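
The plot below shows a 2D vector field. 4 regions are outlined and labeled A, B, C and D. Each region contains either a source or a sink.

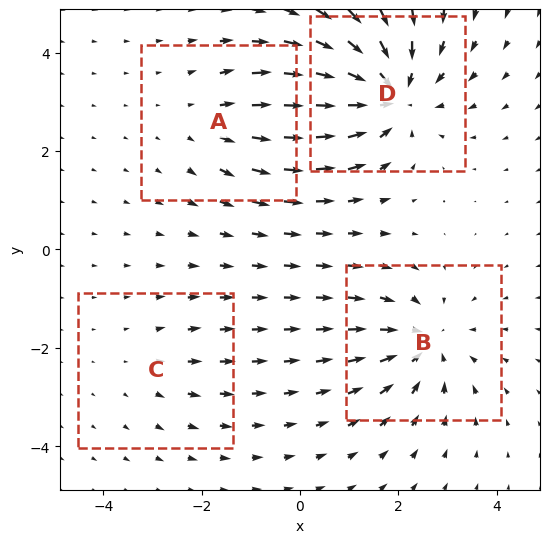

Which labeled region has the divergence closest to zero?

Divergence at each region's feature centre — A: about +3, B: about -4, C: about +2, D: about -6. Region C is closest to zero.

C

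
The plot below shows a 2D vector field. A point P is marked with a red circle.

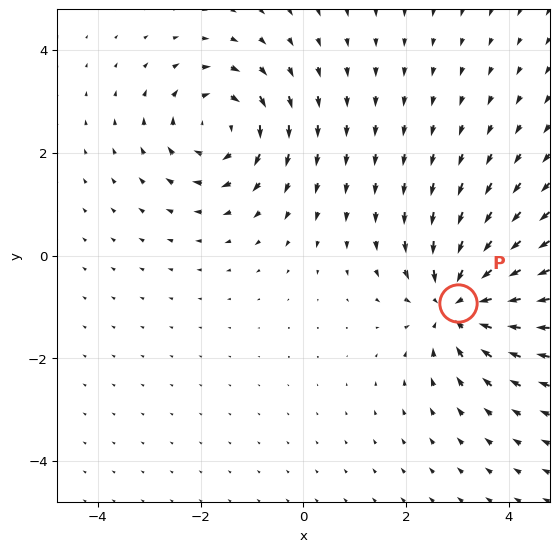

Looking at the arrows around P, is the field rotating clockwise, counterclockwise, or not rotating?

not rotating

Near P at (3.0, -0.9) the arrows show no circulation. The curl there is ≈0.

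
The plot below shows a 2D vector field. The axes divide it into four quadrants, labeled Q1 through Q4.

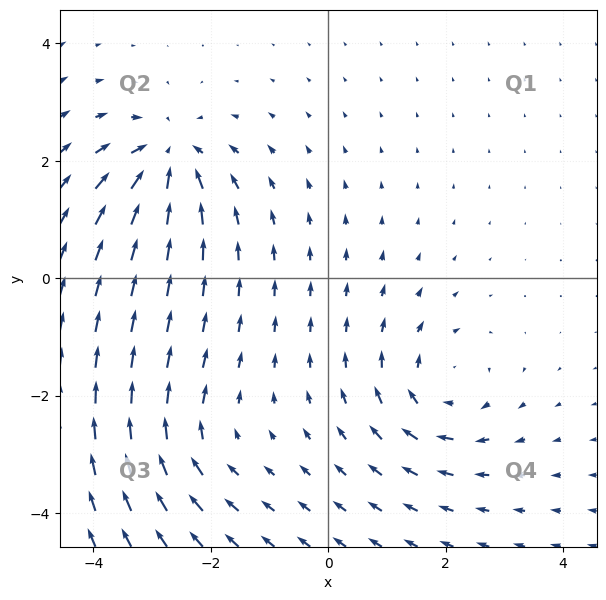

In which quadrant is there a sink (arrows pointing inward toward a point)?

The sink sits at approximately (-2.7, 2.0), which lies in quadrant Q2. The divergence there is about -6, negative as expected for a sink.

Q2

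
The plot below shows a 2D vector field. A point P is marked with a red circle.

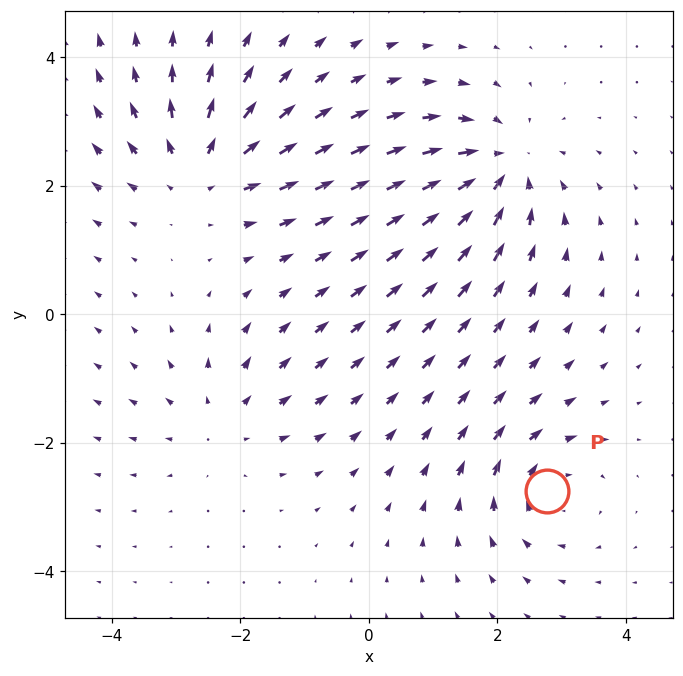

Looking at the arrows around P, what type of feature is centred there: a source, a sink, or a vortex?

vortex

At P (2.8, -2.8) the arrows circulate clockwise. Divergence ≈0, curl about -4 — near-zero divergence with nonzero curl is a vortex.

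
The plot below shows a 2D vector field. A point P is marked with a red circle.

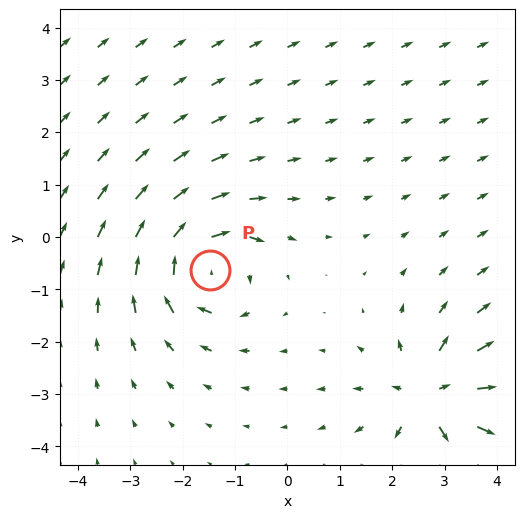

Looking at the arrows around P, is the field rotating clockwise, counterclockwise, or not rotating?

Near P at (-1.5, -0.6) the arrows circulate clockwise. The curl (z-component) there is about -5; negative curl means clockwise rotation.

clockwise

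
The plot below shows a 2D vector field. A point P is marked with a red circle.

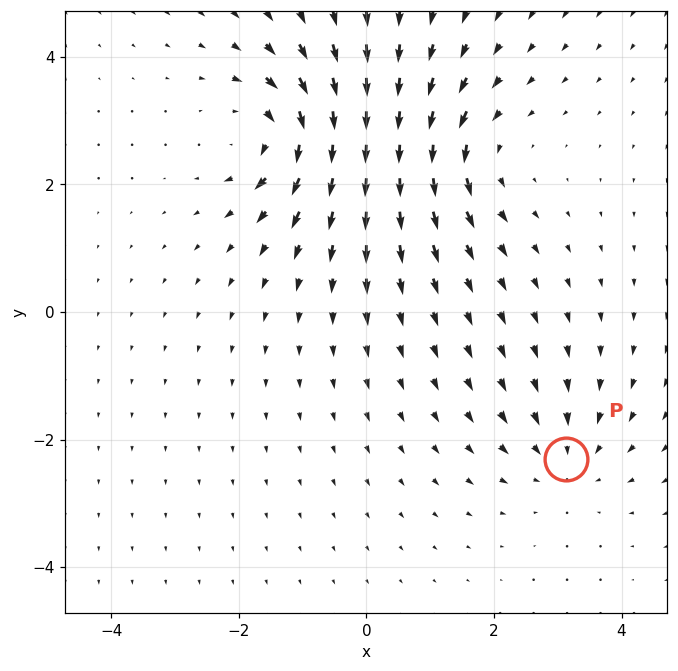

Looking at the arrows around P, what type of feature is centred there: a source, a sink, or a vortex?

sink

At P (3.1, -2.3) the arrows converge inward. Divergence about -3, curl ≈0 — negative divergence with near-zero curl is a sink.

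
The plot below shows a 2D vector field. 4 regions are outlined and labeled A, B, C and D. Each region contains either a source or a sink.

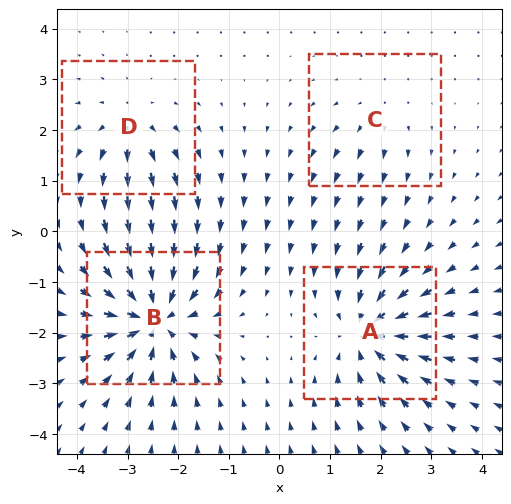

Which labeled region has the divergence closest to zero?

C

Divergence at each region's feature centre — A: about -7, B: about -8, C: about +3, D: about +4. Region C is closest to zero.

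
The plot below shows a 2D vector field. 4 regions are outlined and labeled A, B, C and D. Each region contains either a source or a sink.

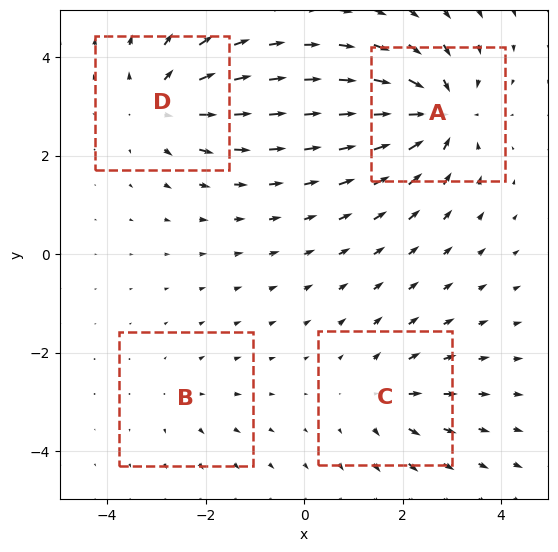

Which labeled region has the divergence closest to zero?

B

Divergence at each region's feature centre — A: about -7, B: about +2, C: about +4, D: about +5. Region B is closest to zero.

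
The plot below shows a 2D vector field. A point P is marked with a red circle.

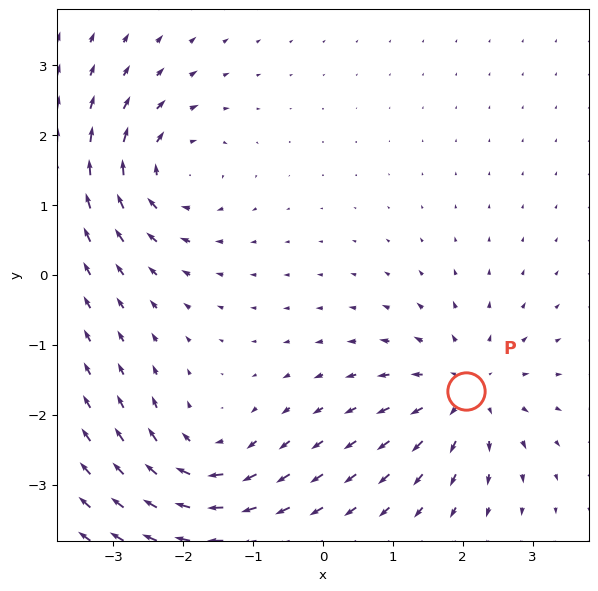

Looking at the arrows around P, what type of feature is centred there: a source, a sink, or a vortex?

source

At P (2.0, -1.7) the arrows spread outward. Divergence about +5, curl ≈0 — positive divergence with near-zero curl is a source.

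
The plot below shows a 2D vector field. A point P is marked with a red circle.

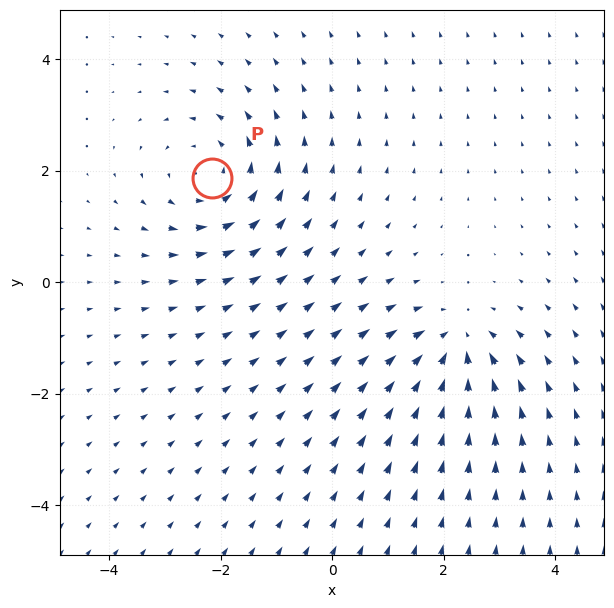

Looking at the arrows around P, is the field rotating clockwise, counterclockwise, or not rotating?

Near P at (-2.2, 1.9) the arrows circulate counterclockwise. The curl (z-component) there is about +4; positive curl means counterclockwise rotation.

counterclockwise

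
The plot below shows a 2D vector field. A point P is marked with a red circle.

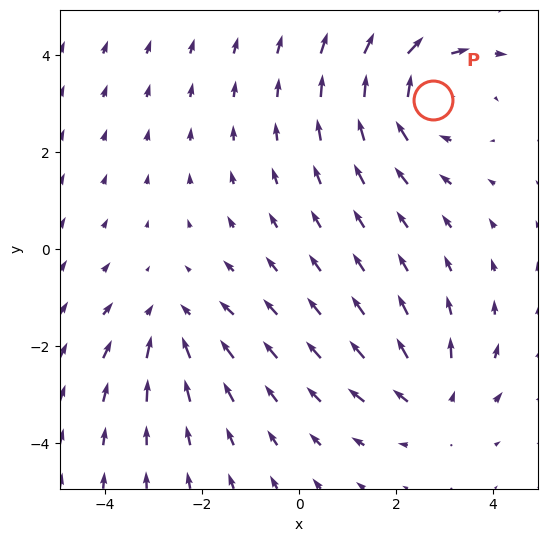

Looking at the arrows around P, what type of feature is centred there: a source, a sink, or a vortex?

vortex

At P (2.8, 3.1) the arrows circulate clockwise. Divergence ≈0, curl about -3 — near-zero divergence with nonzero curl is a vortex.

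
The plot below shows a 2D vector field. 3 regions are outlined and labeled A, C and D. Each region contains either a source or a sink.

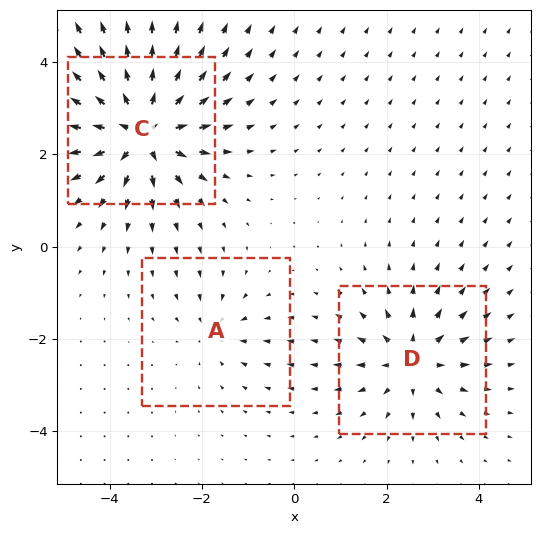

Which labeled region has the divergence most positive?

Divergence at each region's feature centre — A: about -2, C: about +6, D: about +4. Region C is most positive.

C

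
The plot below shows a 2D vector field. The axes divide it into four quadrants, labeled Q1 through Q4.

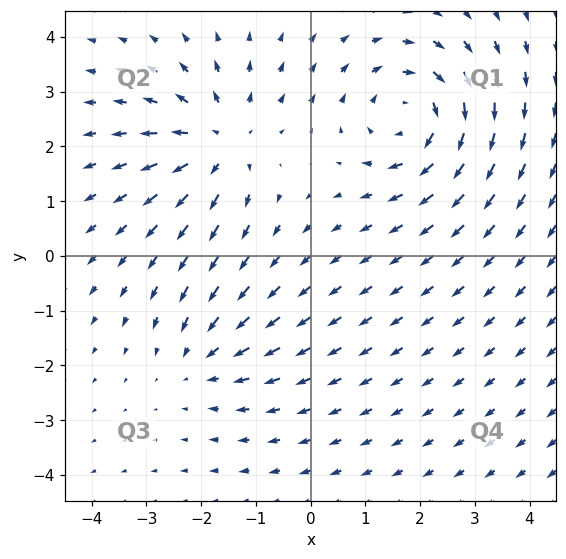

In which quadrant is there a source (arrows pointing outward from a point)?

The source sits at approximately (-1.6, 2.1), which lies in quadrant Q2. The divergence there is about +4, positive as expected for a source.

Q2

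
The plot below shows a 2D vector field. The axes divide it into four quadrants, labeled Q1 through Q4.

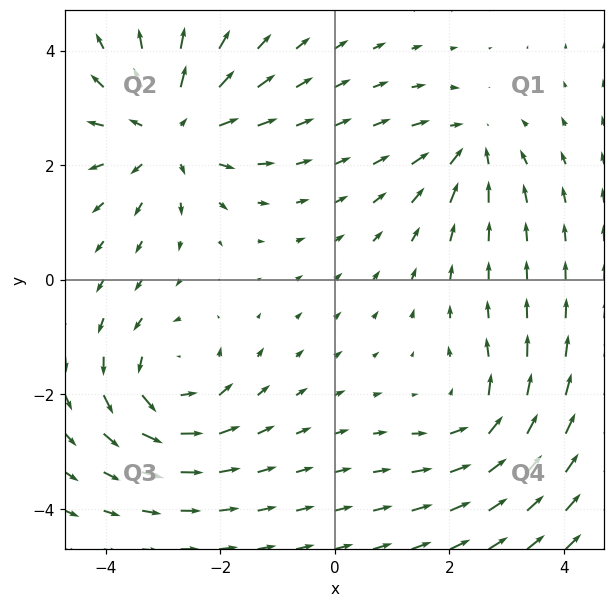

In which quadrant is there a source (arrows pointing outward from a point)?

Q2

The source sits at approximately (-2.9, 2.6), which lies in quadrant Q2. The divergence there is about +4, positive as expected for a source.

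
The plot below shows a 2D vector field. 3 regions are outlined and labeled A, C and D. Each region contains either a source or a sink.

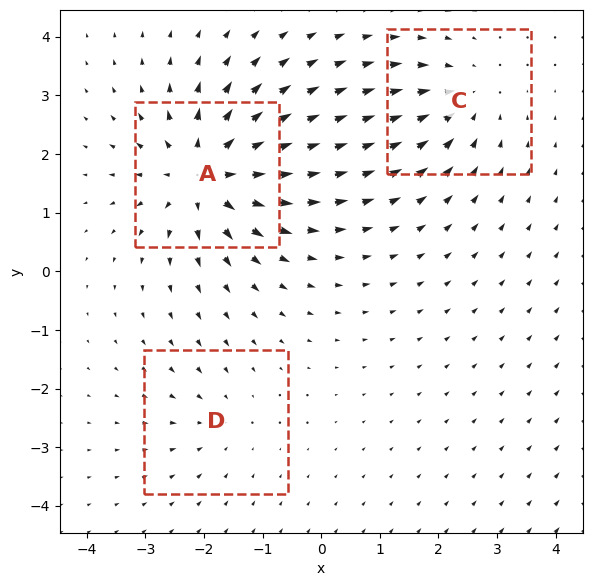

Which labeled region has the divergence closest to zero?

D

Divergence at each region's feature centre — A: about +6, C: about -3, D: about -2. Region D is closest to zero.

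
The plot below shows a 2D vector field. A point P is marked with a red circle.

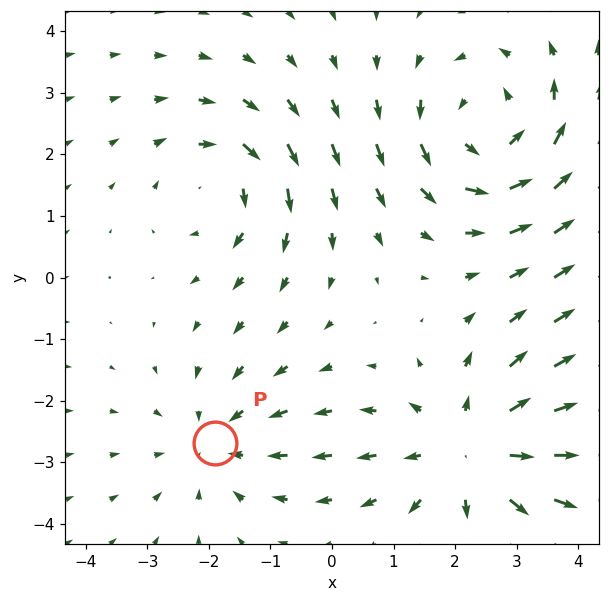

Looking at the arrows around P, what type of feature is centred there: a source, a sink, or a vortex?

sink

At P (-1.9, -2.7) the arrows converge inward. Divergence about -2, curl ≈0 — negative divergence with near-zero curl is a sink.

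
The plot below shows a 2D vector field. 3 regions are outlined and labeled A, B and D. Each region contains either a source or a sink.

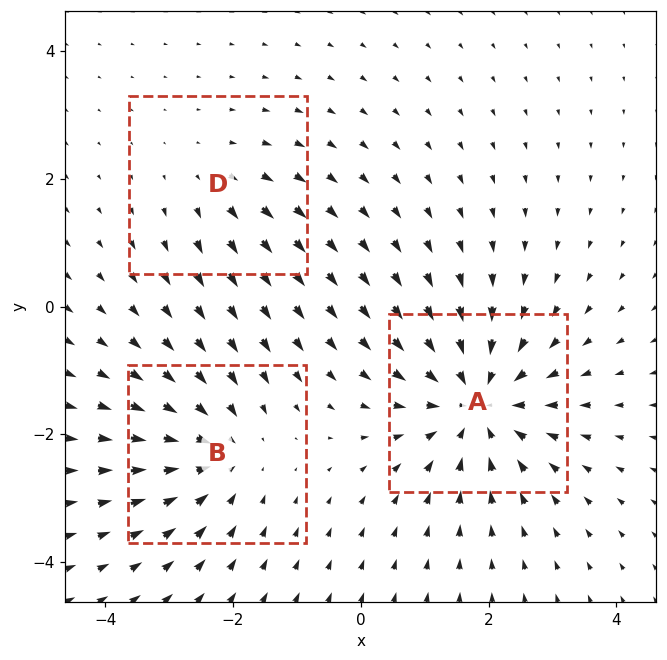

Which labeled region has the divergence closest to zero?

D

Divergence at each region's feature centre — A: about -4, B: about -3, D: about +2. Region D is closest to zero.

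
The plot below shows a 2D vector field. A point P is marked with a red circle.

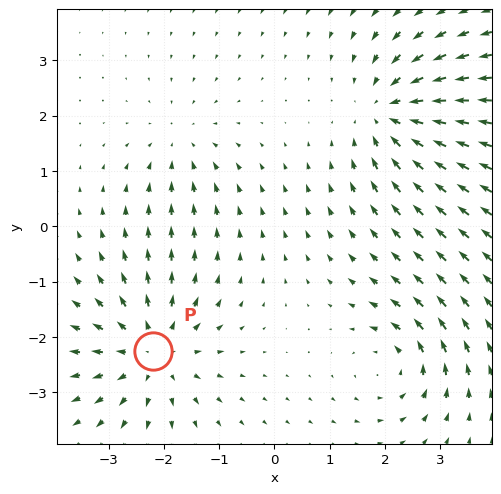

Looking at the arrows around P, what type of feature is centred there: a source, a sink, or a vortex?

source

At P (-2.2, -2.3) the arrows spread outward. Divergence about +5, curl ≈0 — positive divergence with near-zero curl is a source.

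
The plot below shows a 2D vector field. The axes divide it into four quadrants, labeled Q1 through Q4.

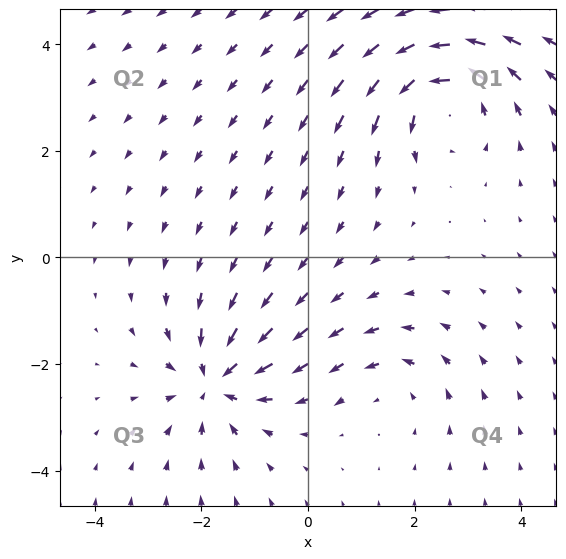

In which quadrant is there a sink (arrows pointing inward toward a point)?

The sink sits at approximately (-1.7, -2.3), which lies in quadrant Q3. The divergence there is about -5, negative as expected for a sink.

Q3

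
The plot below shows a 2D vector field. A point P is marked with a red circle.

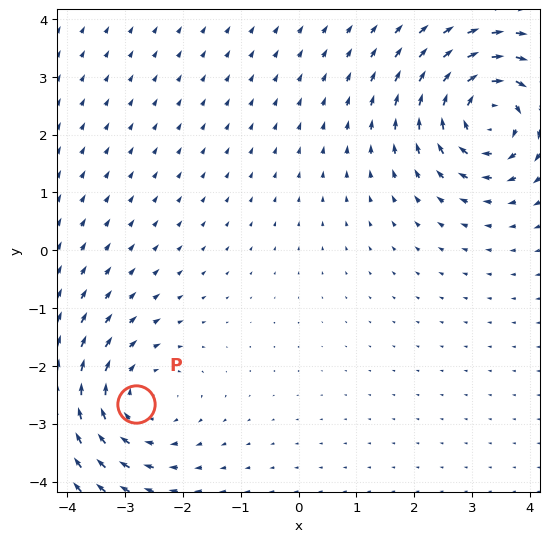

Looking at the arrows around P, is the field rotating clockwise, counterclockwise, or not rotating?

Near P at (-2.8, -2.7) the arrows circulate clockwise. The curl (z-component) there is about -3; negative curl means clockwise rotation.

clockwise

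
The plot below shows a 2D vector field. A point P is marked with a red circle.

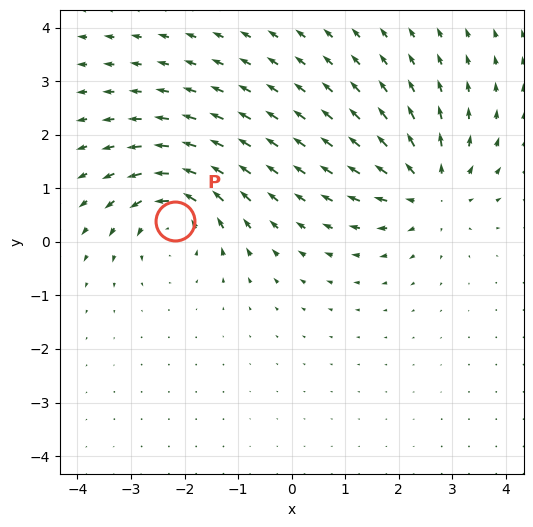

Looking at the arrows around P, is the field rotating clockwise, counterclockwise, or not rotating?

Near P at (-2.2, 0.4) the arrows circulate counterclockwise. The curl (z-component) there is about +6; positive curl means counterclockwise rotation.

counterclockwise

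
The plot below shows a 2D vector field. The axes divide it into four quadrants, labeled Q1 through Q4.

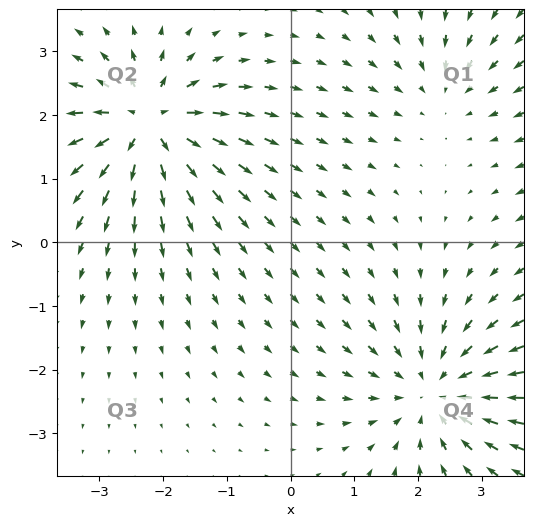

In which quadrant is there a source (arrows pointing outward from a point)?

Q2

The source sits at approximately (-2.2, 1.9), which lies in quadrant Q2. The divergence there is about +7, positive as expected for a source.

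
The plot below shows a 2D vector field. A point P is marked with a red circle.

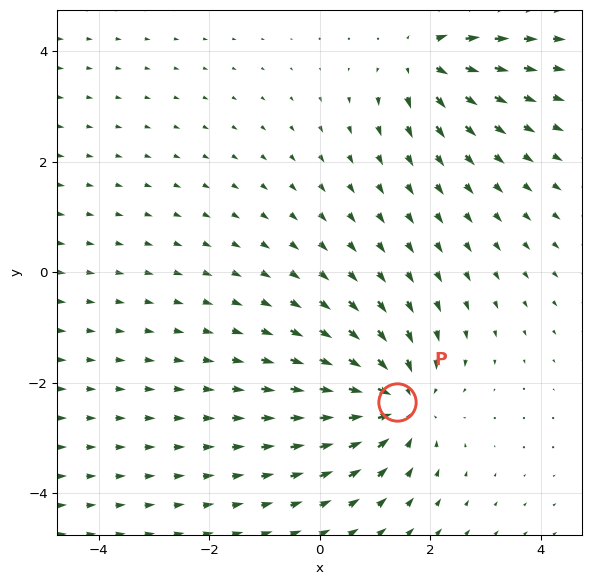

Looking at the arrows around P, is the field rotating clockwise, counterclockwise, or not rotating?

not rotating

Near P at (1.4, -2.4) the arrows show no circulation. The curl there is ≈0.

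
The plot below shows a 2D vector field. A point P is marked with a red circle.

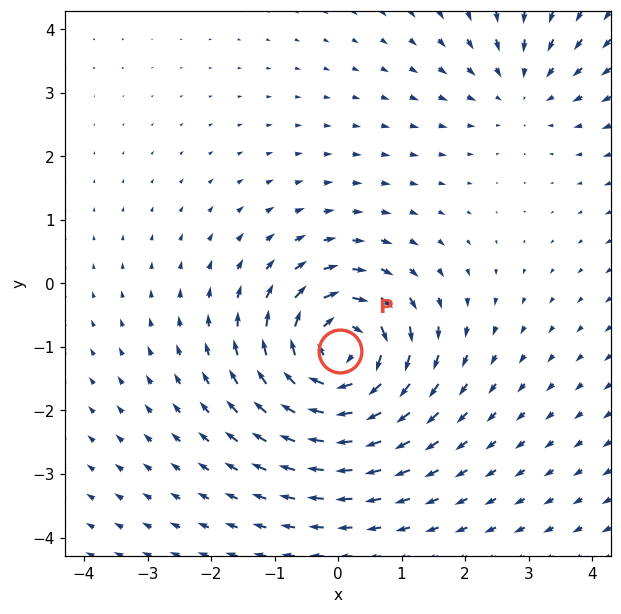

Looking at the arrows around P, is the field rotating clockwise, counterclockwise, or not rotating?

Near P at (0.0, -1.1) the arrows circulate clockwise. The curl (z-component) there is about -7; negative curl means clockwise rotation.

clockwise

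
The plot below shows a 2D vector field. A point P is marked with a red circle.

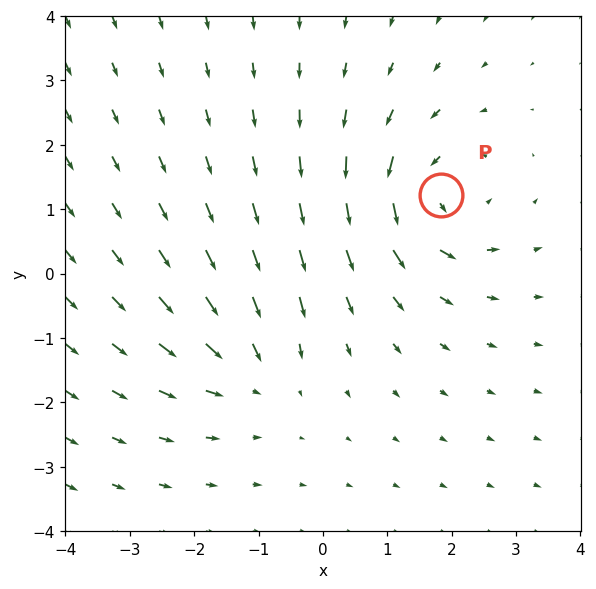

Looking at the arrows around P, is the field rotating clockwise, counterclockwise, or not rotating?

Near P at (1.8, 1.2) the arrows circulate counterclockwise. The curl (z-component) there is about +4; positive curl means counterclockwise rotation.

counterclockwise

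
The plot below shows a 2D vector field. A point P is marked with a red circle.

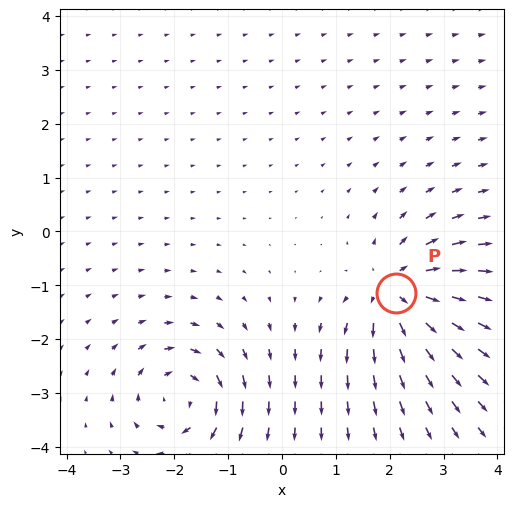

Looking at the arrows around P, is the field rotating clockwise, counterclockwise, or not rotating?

Near P at (2.1, -1.1) the arrows show no circulation. The curl there is ≈0.

not rotating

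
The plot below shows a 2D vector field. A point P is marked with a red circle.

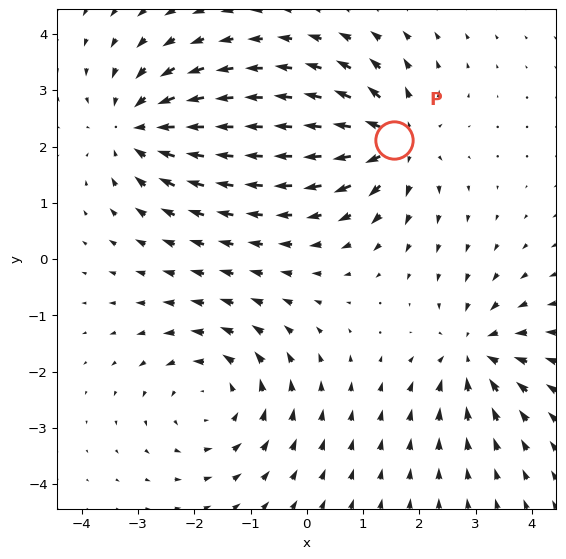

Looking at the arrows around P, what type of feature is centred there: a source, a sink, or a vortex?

At P (1.6, 2.1) the arrows spread outward. Divergence about +6, curl ≈0 — positive divergence with near-zero curl is a source.

source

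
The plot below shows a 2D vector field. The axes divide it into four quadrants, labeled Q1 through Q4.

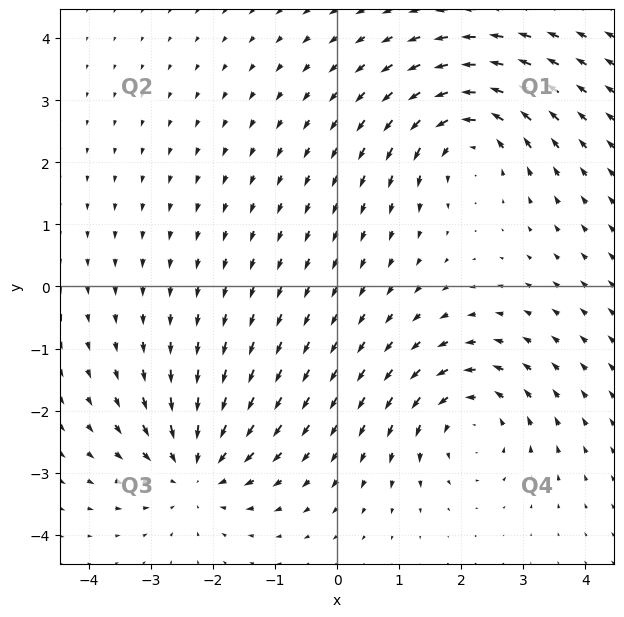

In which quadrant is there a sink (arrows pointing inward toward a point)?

Q3

The sink sits at approximately (-2.3, -3.0), which lies in quadrant Q3. The divergence there is about -4, negative as expected for a sink.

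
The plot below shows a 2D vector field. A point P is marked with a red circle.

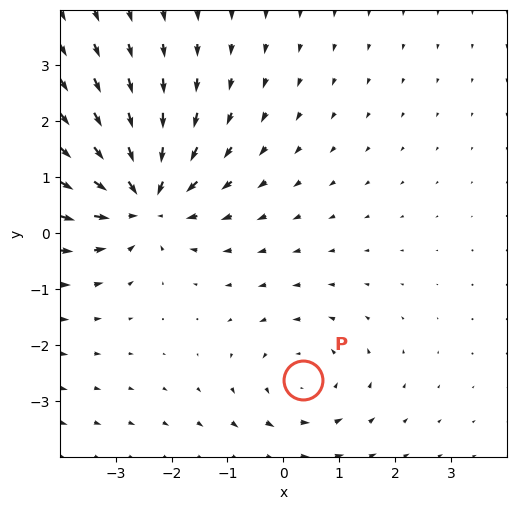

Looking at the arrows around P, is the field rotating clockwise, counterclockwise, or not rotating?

counterclockwise

Near P at (0.3, -2.6) the arrows circulate counterclockwise. The curl (z-component) there is about +3; positive curl means counterclockwise rotation.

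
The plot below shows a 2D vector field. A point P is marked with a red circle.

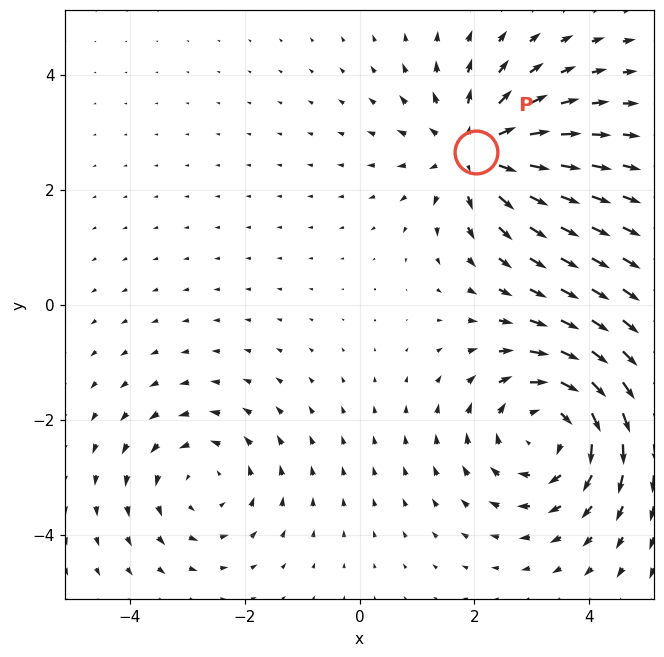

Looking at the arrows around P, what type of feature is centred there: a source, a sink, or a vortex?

At P (2.0, 2.7) the arrows spread outward. Divergence about +4, curl ≈0 — positive divergence with near-zero curl is a source.

source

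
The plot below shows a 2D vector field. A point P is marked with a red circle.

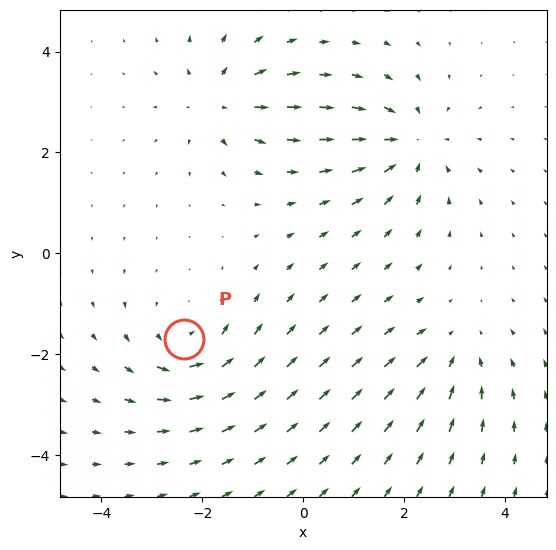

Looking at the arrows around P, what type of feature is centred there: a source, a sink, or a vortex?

vortex

At P (-2.4, -1.7) the arrows circulate counterclockwise. Divergence ≈0, curl about +5 — near-zero divergence with nonzero curl is a vortex.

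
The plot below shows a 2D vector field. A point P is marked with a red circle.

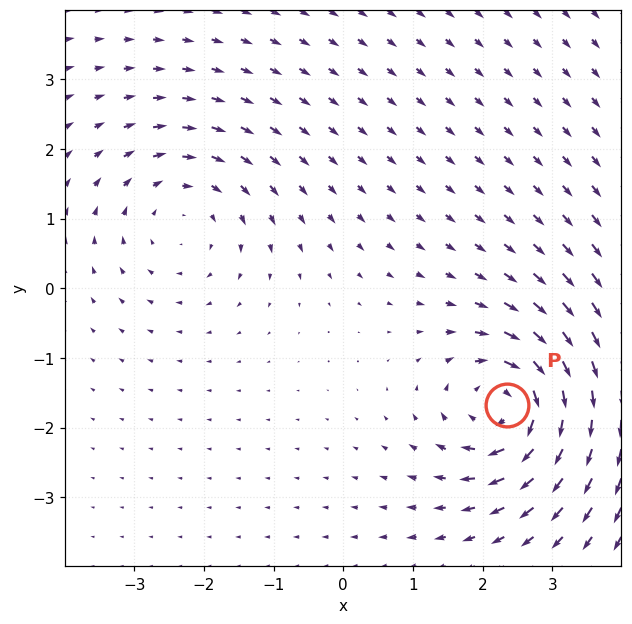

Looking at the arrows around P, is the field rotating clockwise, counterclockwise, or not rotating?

clockwise

Near P at (2.4, -1.7) the arrows circulate clockwise. The curl (z-component) there is about -7; negative curl means clockwise rotation.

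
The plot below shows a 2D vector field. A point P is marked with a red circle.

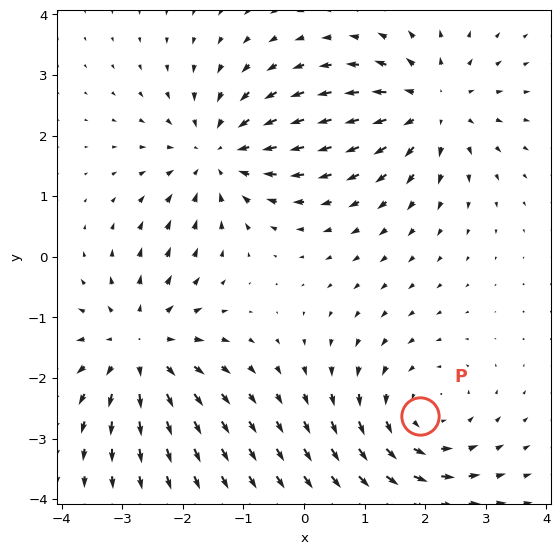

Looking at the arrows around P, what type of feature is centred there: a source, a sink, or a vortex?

vortex

At P (1.9, -2.6) the arrows circulate counterclockwise. Divergence ≈0, curl about +3 — near-zero divergence with nonzero curl is a vortex.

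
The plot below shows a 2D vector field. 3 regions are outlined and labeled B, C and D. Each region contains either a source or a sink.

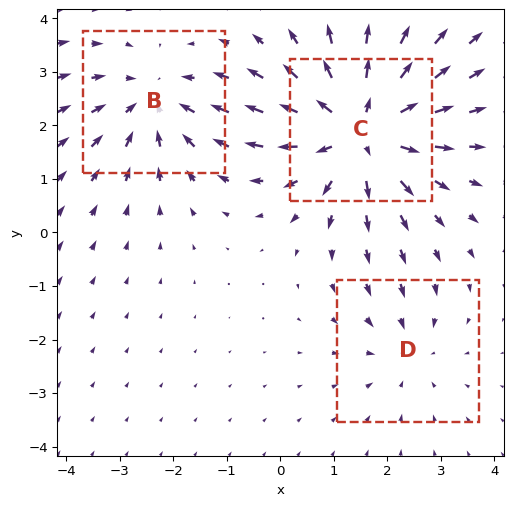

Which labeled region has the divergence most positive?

C

Divergence at each region's feature centre — B: about -3, C: about +5, D: about -2. Region C is most positive.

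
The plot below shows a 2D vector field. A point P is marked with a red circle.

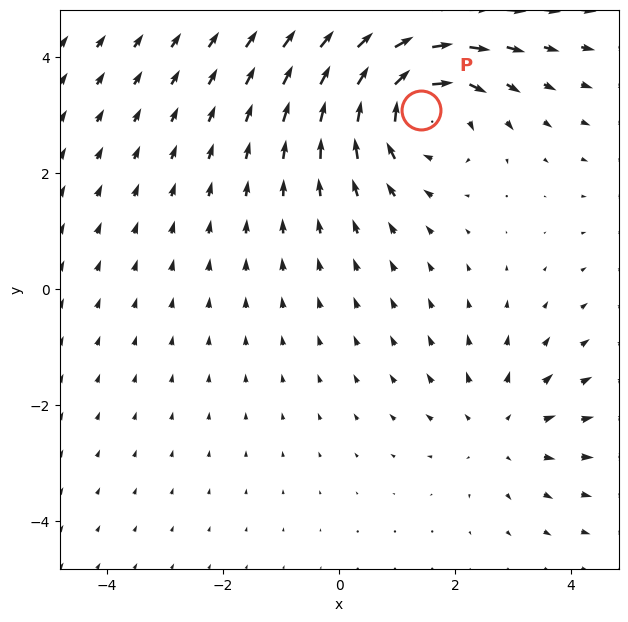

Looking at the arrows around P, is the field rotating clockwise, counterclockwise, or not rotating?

clockwise

Near P at (1.4, 3.1) the arrows circulate clockwise. The curl (z-component) there is about -4; negative curl means clockwise rotation.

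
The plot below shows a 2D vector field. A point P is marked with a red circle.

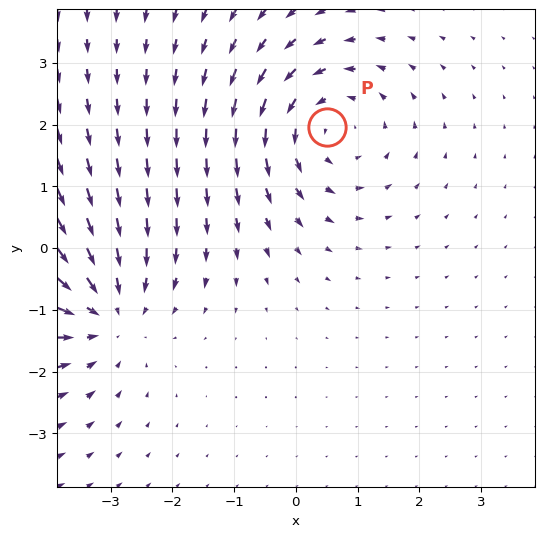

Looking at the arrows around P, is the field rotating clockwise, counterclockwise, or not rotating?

Near P at (0.5, 2.0) the arrows circulate counterclockwise. The curl (z-component) there is about +3; positive curl means counterclockwise rotation.

counterclockwise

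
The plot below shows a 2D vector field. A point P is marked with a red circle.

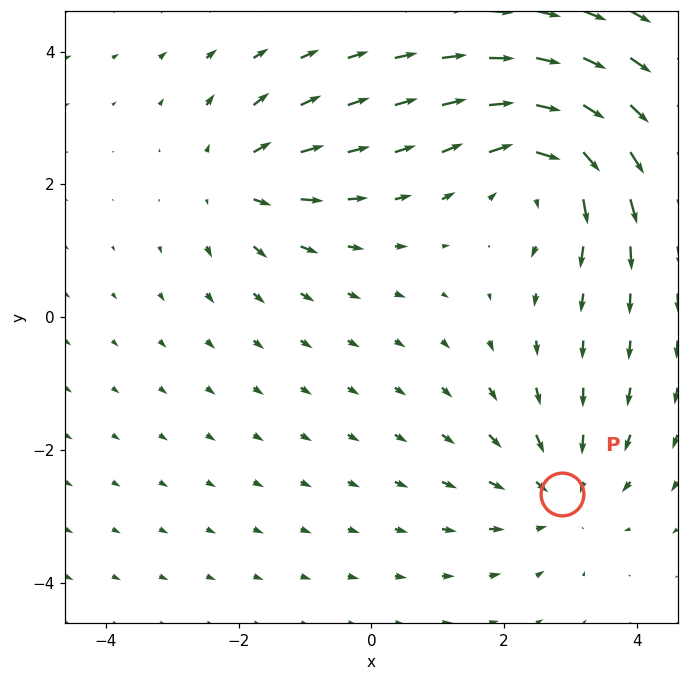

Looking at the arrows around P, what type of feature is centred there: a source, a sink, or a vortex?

sink

At P (2.9, -2.7) the arrows converge inward. Divergence about -3, curl ≈0 — negative divergence with near-zero curl is a sink.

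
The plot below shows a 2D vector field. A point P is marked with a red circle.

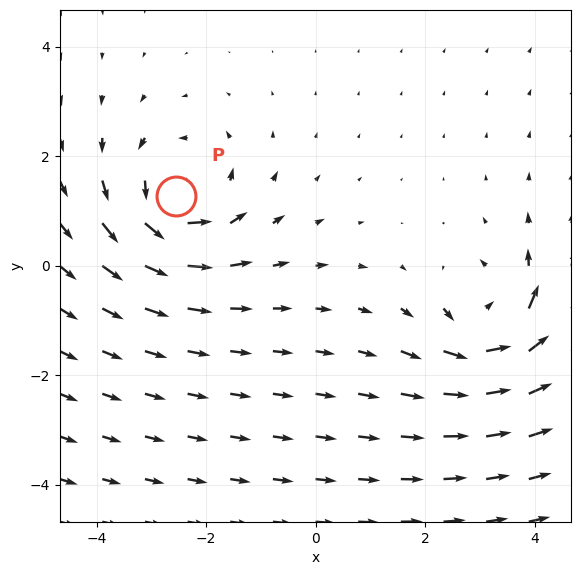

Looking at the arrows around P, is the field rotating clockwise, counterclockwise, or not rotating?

Near P at (-2.5, 1.3) the arrows circulate counterclockwise. The curl (z-component) there is about +5; positive curl means counterclockwise rotation.

counterclockwise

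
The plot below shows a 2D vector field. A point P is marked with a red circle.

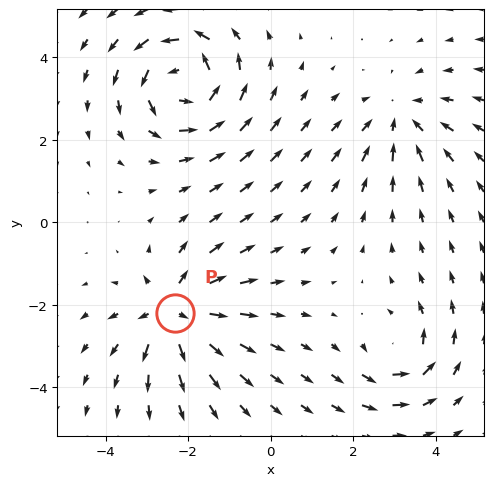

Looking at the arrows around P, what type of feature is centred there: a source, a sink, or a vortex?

source

At P (-2.3, -2.2) the arrows spread outward. Divergence about +5, curl ≈0 — positive divergence with near-zero curl is a source.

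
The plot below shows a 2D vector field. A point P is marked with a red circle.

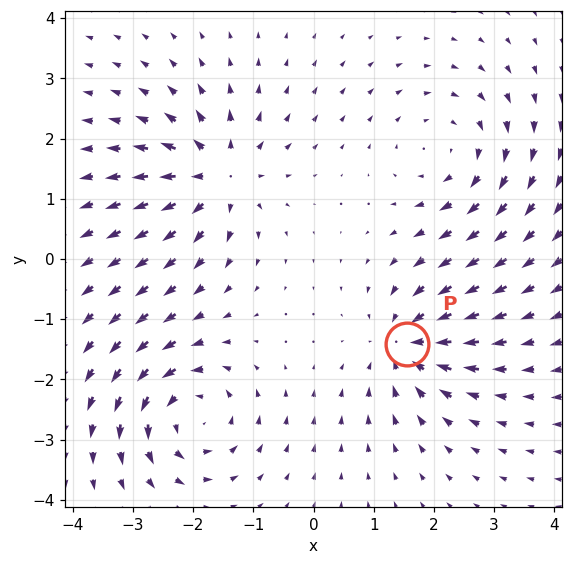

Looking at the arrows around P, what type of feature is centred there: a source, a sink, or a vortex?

At P (1.6, -1.4) the arrows converge inward. Divergence about -5, curl ≈0 — negative divergence with near-zero curl is a sink.

sink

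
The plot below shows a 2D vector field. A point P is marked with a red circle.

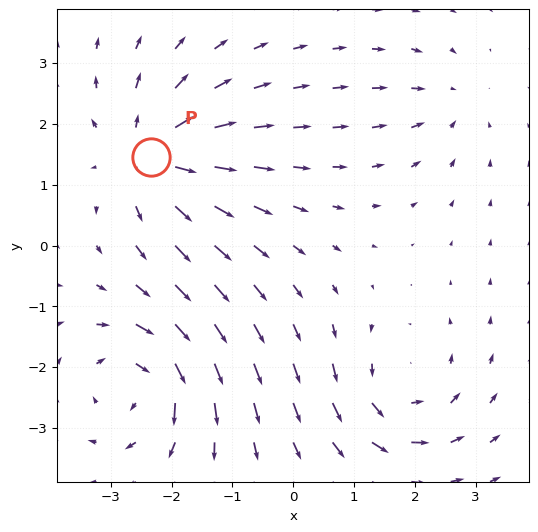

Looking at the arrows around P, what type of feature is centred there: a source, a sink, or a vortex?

source

At P (-2.3, 1.5) the arrows spread outward. Divergence about +6, curl ≈0 — positive divergence with near-zero curl is a source.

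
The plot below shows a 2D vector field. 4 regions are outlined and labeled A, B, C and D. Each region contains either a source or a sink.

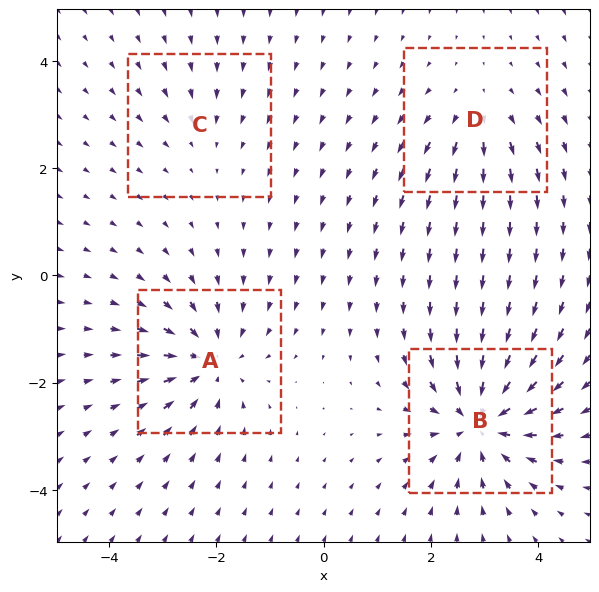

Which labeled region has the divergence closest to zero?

C

Divergence at each region's feature centre — A: about -6, B: about -7, C: about -2, D: about +3. Region C is closest to zero.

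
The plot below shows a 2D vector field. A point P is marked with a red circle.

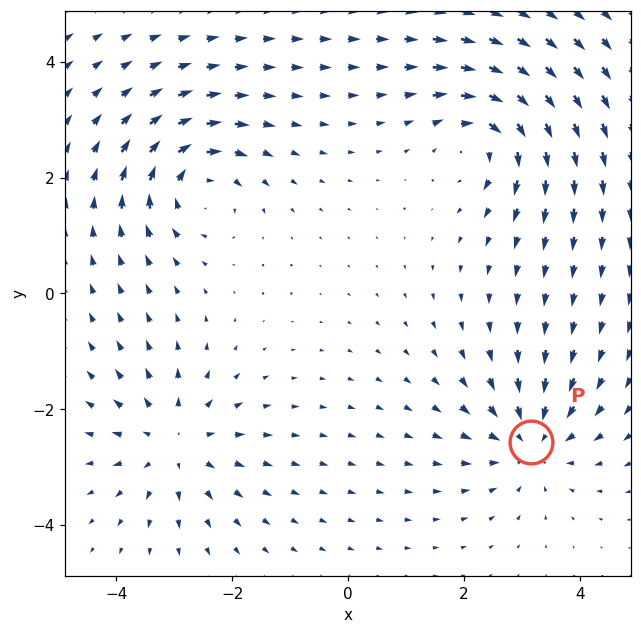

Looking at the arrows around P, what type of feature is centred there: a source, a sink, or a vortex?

sink

At P (3.2, -2.6) the arrows converge inward. Divergence about -4, curl ≈0 — negative divergence with near-zero curl is a sink.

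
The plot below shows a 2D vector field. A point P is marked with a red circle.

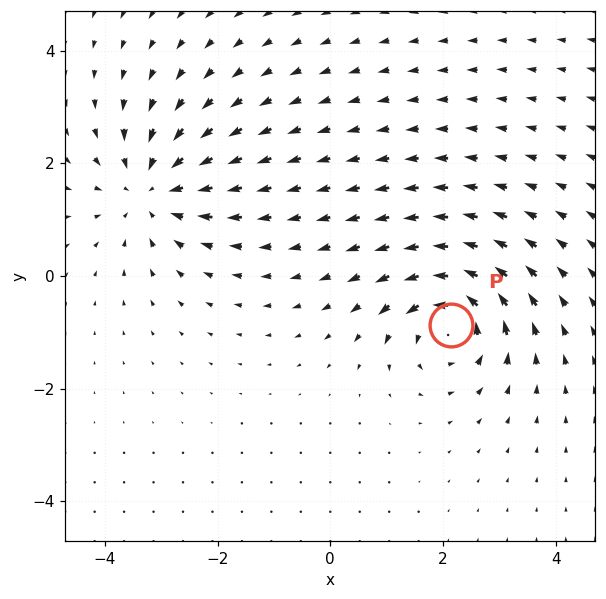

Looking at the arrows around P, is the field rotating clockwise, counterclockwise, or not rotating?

counterclockwise

Near P at (2.1, -0.9) the arrows circulate counterclockwise. The curl (z-component) there is about +6; positive curl means counterclockwise rotation.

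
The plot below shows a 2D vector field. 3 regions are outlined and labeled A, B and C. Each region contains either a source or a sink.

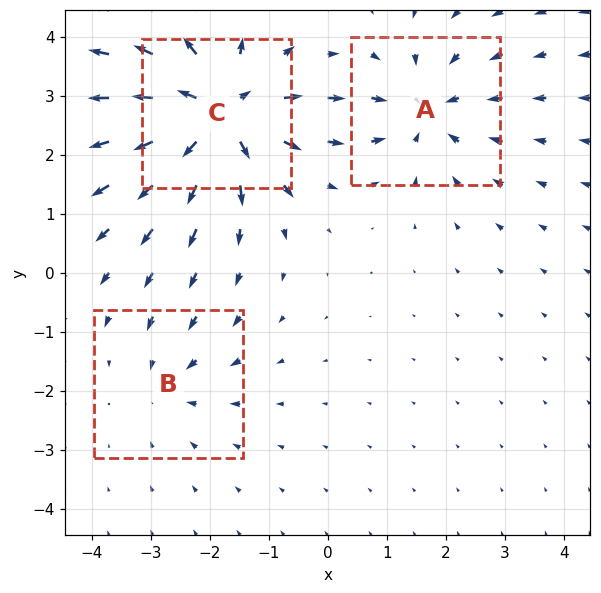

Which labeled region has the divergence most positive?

C

Divergence at each region's feature centre — A: about -3, B: about -2, C: about +5. Region C is most positive.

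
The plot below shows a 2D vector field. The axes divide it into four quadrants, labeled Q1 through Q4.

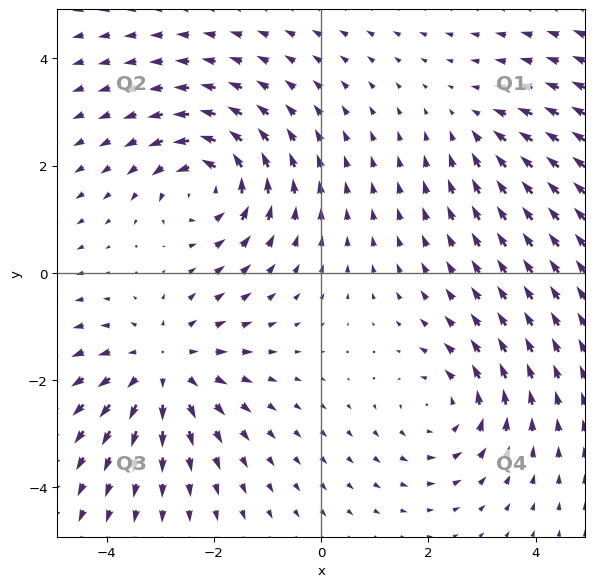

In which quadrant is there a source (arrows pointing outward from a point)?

The source sits at approximately (-2.9, -1.7), which lies in quadrant Q3. The divergence there is about +4, positive as expected for a source.

Q3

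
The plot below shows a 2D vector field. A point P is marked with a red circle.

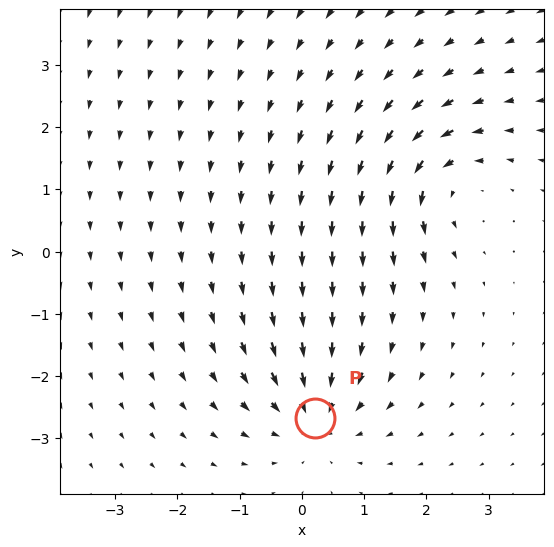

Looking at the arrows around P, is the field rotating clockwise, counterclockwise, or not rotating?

not rotating

Near P at (0.2, -2.7) the arrows show no circulation. The curl there is ≈0.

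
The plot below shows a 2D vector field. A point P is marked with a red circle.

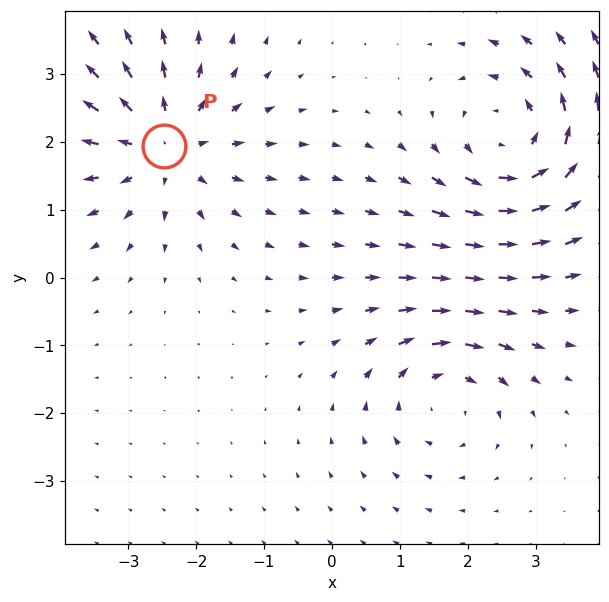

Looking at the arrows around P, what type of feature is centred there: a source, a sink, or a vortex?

source

At P (-2.5, 1.9) the arrows spread outward. Divergence about +4, curl ≈0 — positive divergence with near-zero curl is a source.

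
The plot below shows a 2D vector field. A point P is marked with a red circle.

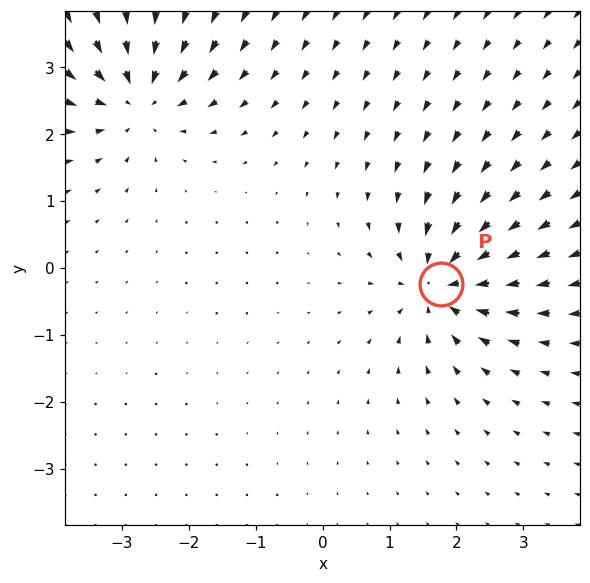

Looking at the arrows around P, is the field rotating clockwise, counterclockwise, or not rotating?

Near P at (1.8, -0.2) the arrows show no circulation. The curl there is ≈0.

not rotating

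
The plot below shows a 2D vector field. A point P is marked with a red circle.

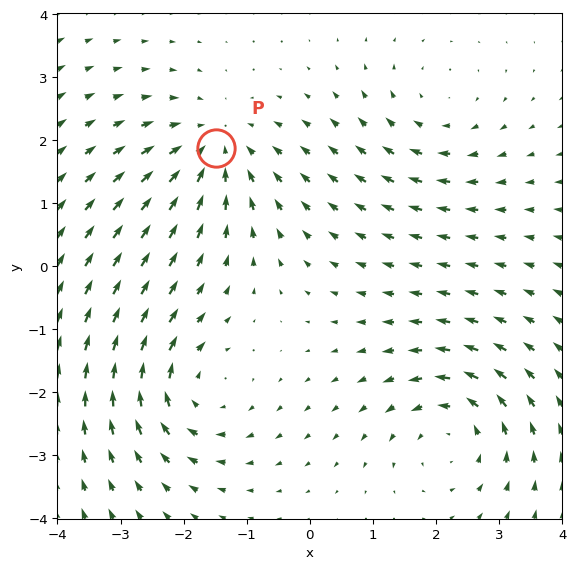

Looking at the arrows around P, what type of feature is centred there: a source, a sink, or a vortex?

sink

At P (-1.5, 1.9) the arrows converge inward. Divergence about -4, curl ≈0 — negative divergence with near-zero curl is a sink.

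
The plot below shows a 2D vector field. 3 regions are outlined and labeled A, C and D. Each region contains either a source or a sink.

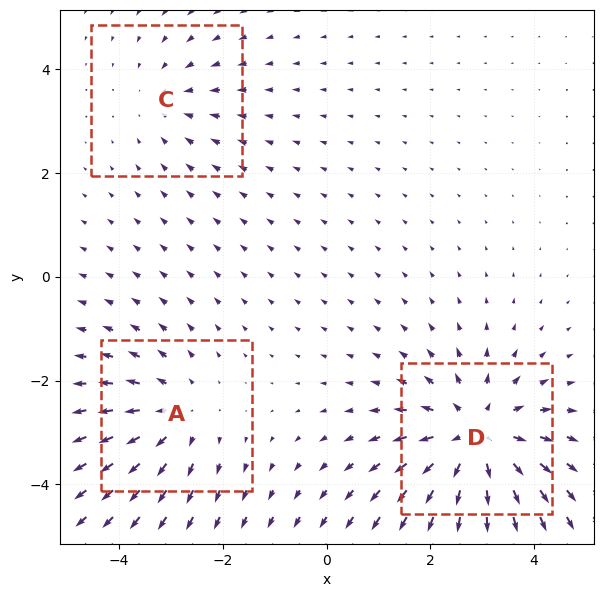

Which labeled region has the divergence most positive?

Divergence at each region's feature centre — A: about +3, C: about -2, D: about +5. Region D is most positive.

D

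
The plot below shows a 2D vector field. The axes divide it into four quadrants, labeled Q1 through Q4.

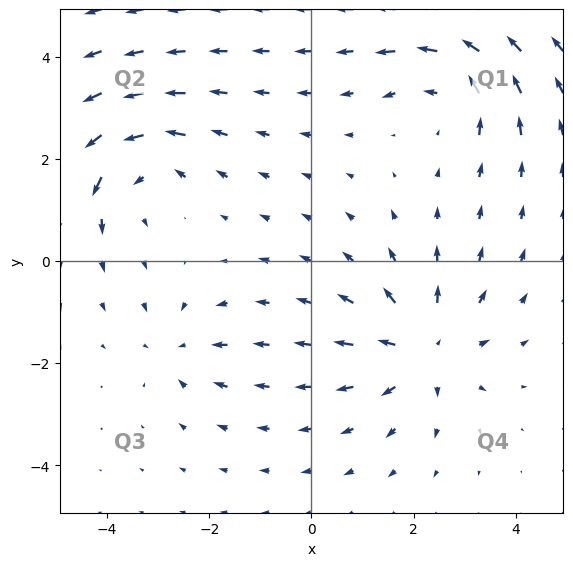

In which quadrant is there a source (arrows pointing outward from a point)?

Q4

The source sits at approximately (2.2, -1.7), which lies in quadrant Q4. The divergence there is about +5, positive as expected for a source.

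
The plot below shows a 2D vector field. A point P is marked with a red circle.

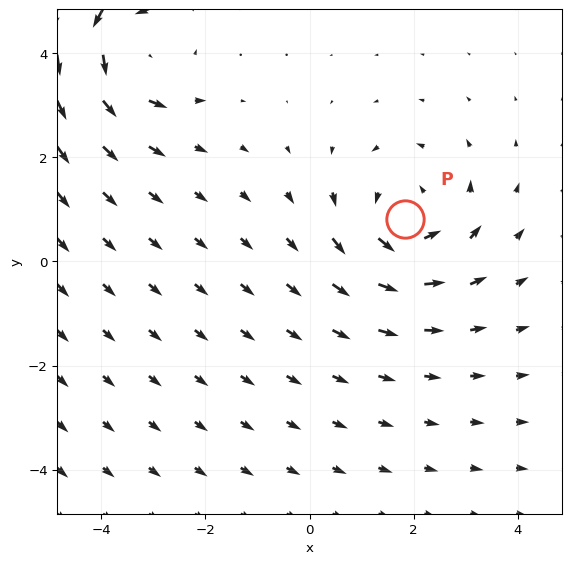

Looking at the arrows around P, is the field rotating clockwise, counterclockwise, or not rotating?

counterclockwise

Near P at (1.8, 0.8) the arrows circulate counterclockwise. The curl (z-component) there is about +4; positive curl means counterclockwise rotation.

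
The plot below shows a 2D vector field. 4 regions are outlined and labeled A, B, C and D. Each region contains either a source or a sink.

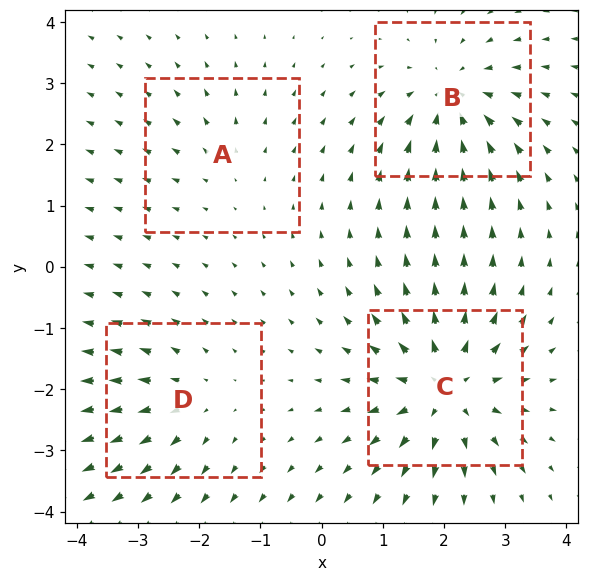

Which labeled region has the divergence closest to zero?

Divergence at each region's feature centre — A: about +2, B: about -5, C: about +7, D: about +4. Region A is closest to zero.

A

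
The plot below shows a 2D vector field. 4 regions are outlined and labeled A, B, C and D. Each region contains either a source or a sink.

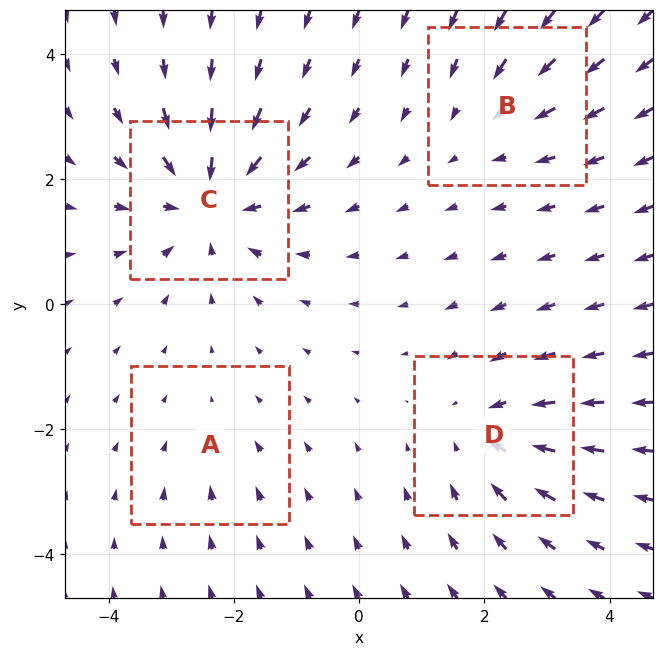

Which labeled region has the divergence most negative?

C

Divergence at each region's feature centre — A: about -2, B: about -3, C: about -6, D: about -4. Region C is most negative.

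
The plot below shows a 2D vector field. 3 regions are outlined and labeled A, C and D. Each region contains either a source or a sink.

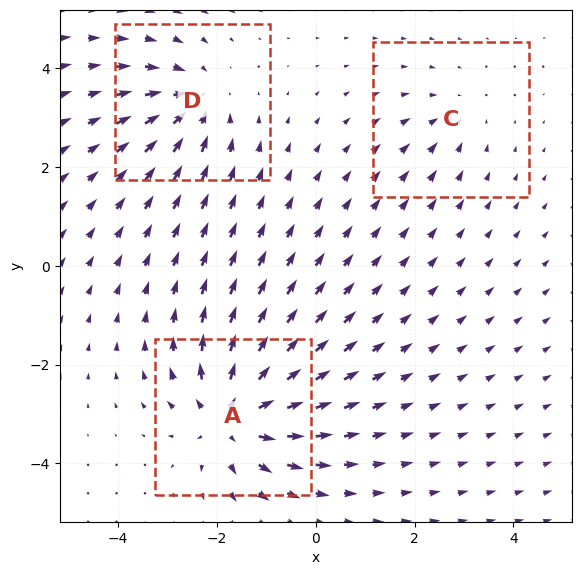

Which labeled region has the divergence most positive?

Divergence at each region's feature centre — A: about +5, C: about -2, D: about -4. Region A is most positive.

A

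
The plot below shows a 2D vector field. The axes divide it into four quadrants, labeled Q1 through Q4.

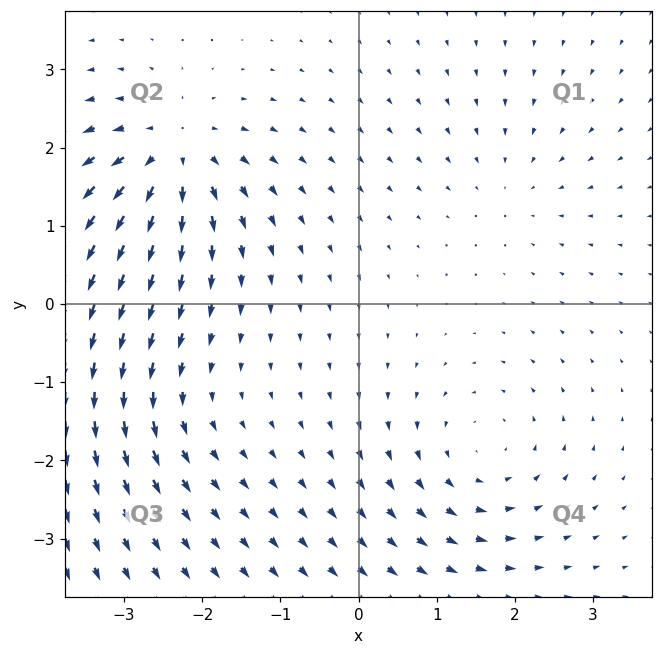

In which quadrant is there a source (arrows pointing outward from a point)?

Q2

The source sits at approximately (-2.4, 1.9), which lies in quadrant Q2. The divergence there is about +7, positive as expected for a source.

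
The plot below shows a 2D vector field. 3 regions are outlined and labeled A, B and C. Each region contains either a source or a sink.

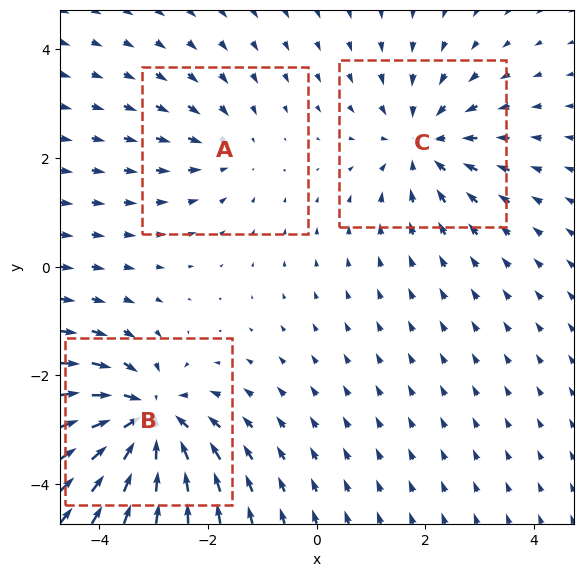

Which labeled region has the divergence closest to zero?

Divergence at each region's feature centre — A: about -2, B: about -5, C: about -3. Region A is closest to zero.

A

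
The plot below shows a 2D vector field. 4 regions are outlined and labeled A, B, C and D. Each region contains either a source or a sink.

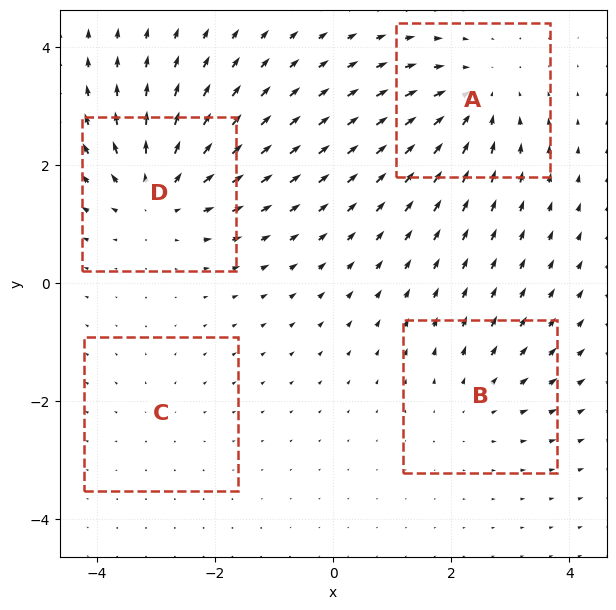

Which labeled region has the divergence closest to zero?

Divergence at each region's feature centre — A: about -5, B: about +3, C: about +2, D: about +6. Region C is closest to zero.

C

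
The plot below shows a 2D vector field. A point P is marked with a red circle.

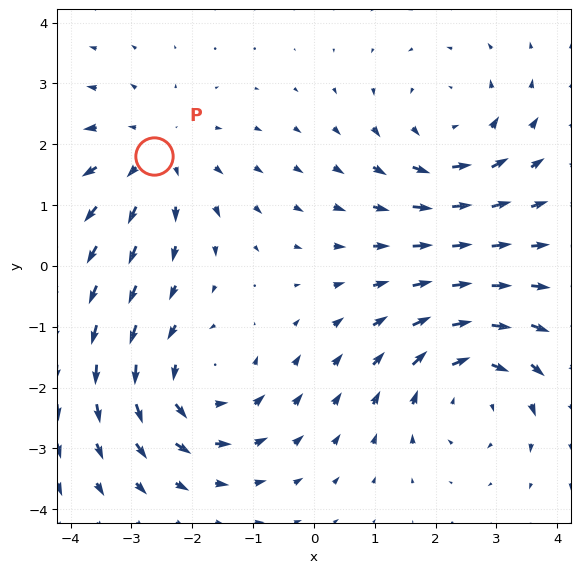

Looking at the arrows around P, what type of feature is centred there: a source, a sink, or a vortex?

At P (-2.6, 1.8) the arrows spread outward. Divergence about +3, curl ≈0 — positive divergence with near-zero curl is a source.

source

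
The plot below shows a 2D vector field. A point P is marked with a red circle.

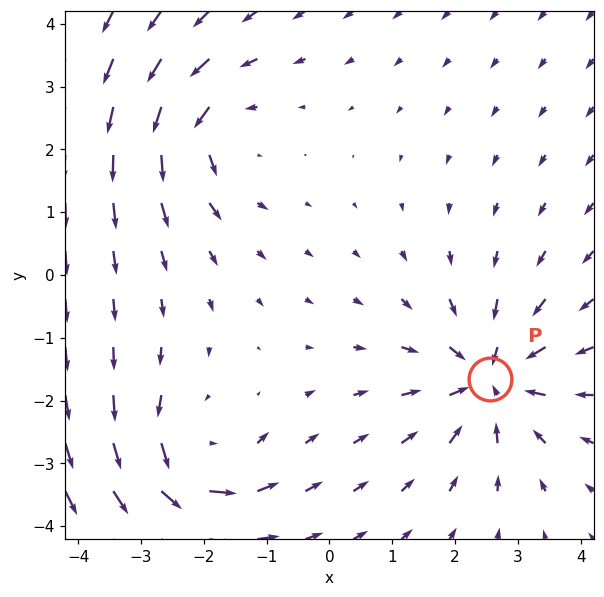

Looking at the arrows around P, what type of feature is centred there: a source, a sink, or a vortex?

sink

At P (2.6, -1.7) the arrows converge inward. Divergence about -5, curl ≈0 — negative divergence with near-zero curl is a sink.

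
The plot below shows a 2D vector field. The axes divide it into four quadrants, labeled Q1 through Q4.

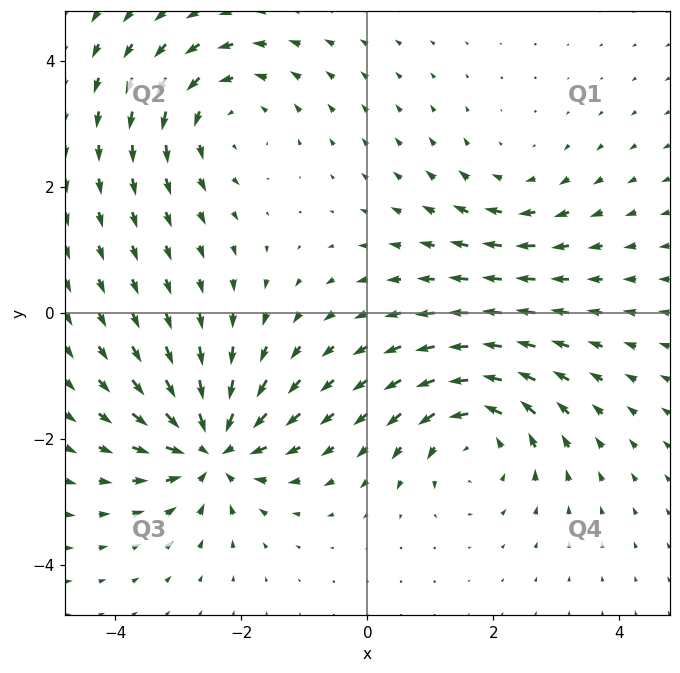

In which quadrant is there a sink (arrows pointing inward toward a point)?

Q3

The sink sits at approximately (-2.5, -2.2), which lies in quadrant Q3. The divergence there is about -7, negative as expected for a sink.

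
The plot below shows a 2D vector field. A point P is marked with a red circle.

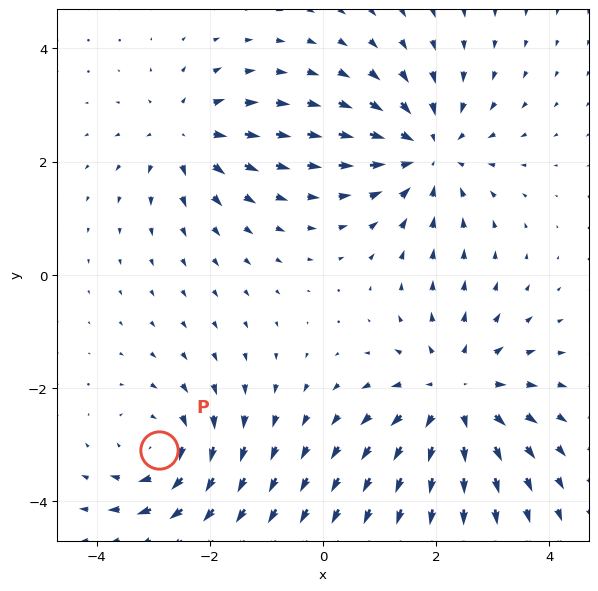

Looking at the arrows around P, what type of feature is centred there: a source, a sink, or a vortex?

At P (-2.9, -3.1) the arrows circulate clockwise. Divergence ≈0, curl about -4 — near-zero divergence with nonzero curl is a vortex.

vortex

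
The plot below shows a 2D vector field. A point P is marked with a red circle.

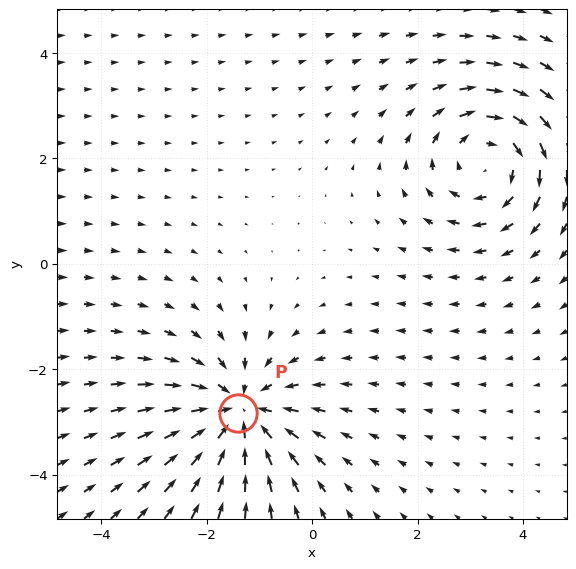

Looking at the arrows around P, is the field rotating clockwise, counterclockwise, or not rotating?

not rotating

Near P at (-1.4, -2.8) the arrows show no circulation. The curl there is ≈0.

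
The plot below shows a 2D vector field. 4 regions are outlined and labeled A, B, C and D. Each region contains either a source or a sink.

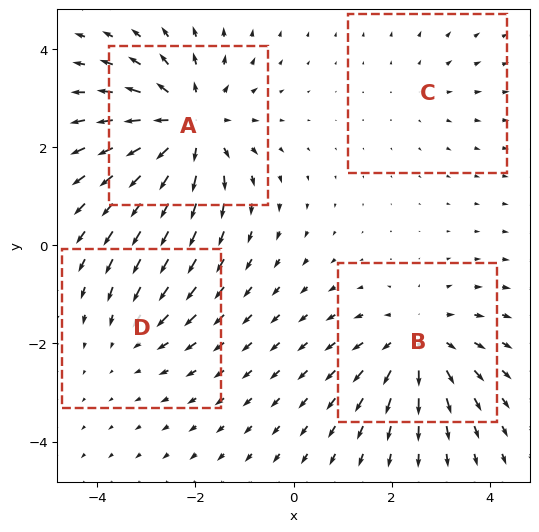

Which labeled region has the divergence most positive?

A

Divergence at each region's feature centre — A: about +7, B: about +5, C: about +2, D: about -3. Region A is most positive.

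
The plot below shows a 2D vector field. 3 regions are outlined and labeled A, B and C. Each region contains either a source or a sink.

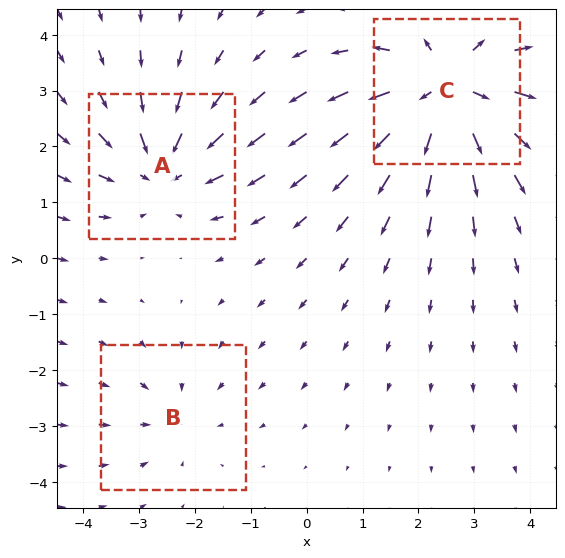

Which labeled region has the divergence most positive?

C

Divergence at each region's feature centre — A: about -3, B: about -2, C: about +5. Region C is most positive.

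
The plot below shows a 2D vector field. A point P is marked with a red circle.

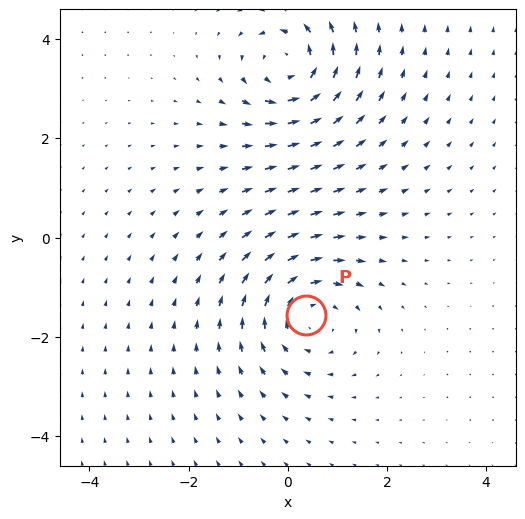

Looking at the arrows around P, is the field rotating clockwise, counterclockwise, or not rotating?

Near P at (0.4, -1.6) the arrows circulate clockwise. The curl (z-component) there is about -4; negative curl means clockwise rotation.

clockwise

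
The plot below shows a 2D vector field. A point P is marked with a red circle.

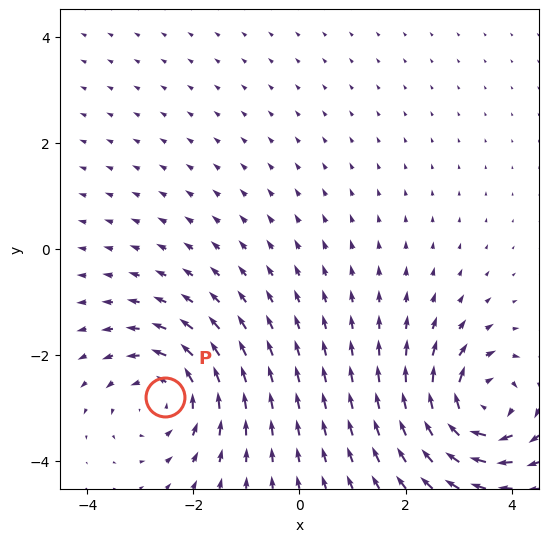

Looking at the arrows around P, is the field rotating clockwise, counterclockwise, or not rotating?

Near P at (-2.5, -2.8) the arrows circulate counterclockwise. The curl (z-component) there is about +4; positive curl means counterclockwise rotation.

counterclockwise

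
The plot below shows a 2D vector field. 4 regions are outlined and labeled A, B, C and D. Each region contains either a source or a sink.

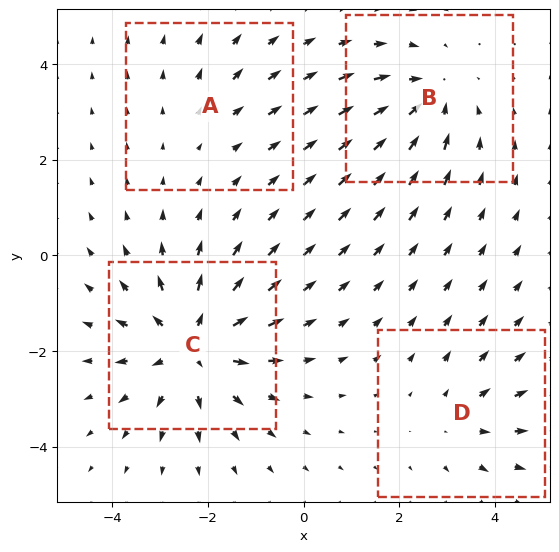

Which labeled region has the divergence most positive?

Divergence at each region's feature centre — A: about +2, B: about -4, C: about +6, D: about +3. Region C is most positive.

C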